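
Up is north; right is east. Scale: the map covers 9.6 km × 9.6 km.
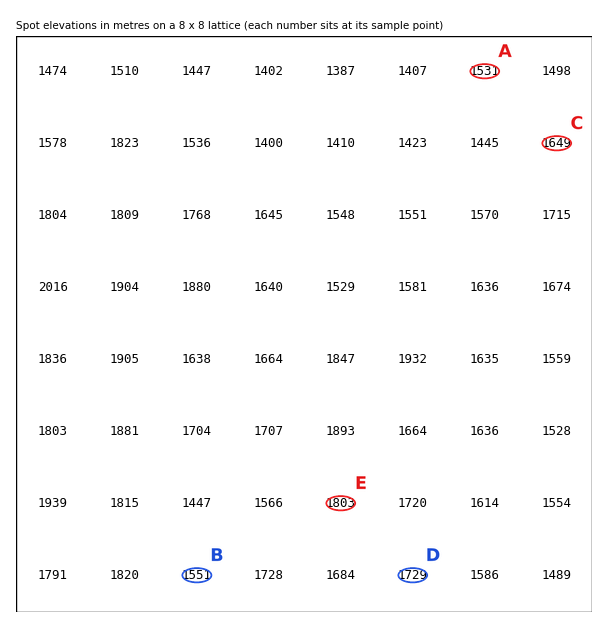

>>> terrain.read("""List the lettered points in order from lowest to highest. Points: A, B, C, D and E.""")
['A', 'B', 'C', 'D', 'E']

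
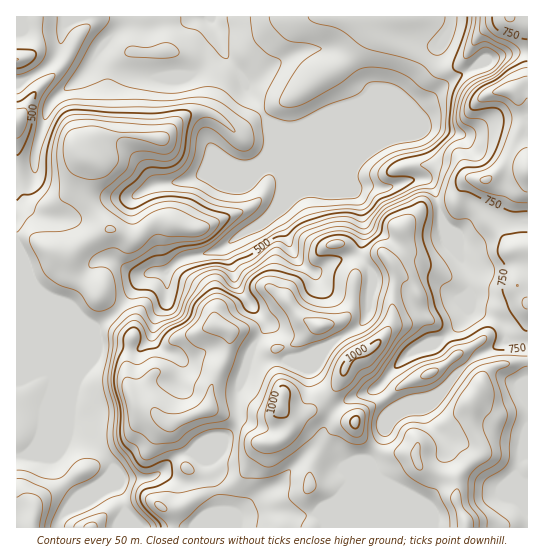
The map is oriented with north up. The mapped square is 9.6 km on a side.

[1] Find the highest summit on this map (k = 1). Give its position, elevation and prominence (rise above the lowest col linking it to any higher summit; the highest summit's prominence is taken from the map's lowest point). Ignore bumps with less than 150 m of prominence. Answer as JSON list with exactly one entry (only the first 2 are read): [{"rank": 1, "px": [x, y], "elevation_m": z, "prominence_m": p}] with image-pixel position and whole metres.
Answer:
[{"rank": 1, "px": [279, 406], "elevation_m": 1030, "prominence_m": 770}]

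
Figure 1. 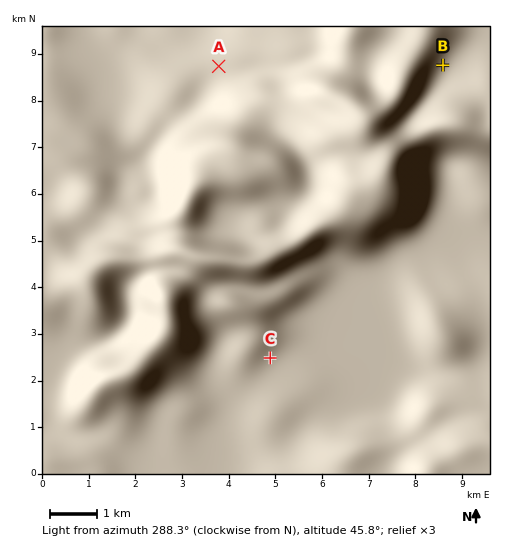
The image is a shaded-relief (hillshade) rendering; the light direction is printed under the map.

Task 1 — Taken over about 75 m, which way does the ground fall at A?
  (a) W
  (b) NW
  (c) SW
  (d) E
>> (a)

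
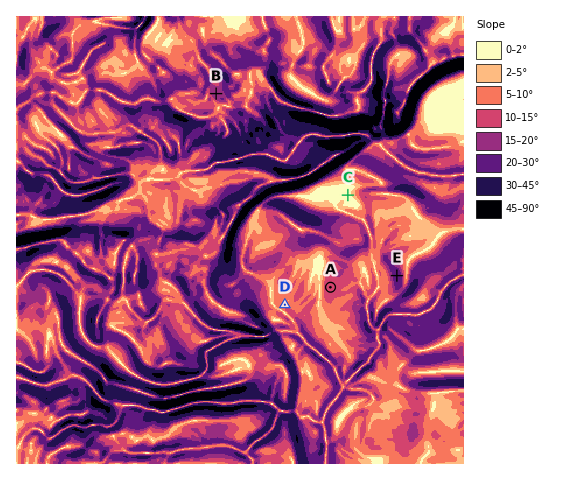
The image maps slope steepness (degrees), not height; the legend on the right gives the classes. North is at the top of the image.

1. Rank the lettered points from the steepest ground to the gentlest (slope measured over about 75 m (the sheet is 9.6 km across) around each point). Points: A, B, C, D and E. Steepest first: E B A D C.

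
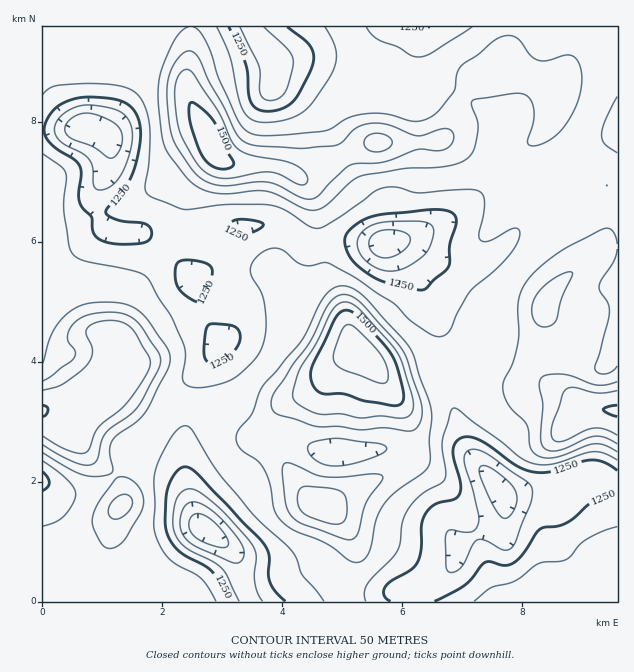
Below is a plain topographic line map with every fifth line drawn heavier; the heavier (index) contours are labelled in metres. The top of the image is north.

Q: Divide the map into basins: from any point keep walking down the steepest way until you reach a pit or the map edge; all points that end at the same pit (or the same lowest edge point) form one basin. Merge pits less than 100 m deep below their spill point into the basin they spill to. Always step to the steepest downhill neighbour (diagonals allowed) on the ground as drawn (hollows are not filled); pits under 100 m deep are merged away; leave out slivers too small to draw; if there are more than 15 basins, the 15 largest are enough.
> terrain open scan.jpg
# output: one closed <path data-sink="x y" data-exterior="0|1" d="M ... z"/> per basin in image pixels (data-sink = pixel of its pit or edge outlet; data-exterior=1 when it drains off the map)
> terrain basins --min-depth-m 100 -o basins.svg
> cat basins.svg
<path data-sink="205 529" data-exterior="0" d="M362 352l-6 0-9 4-10 8-23 25-33 17-17 21-10 9-7-2-12-8-21-19-6-3-15-3-26 0-24-11-11-9-2-14-6-11-22 19-14 19-24 10-21 6-1 191 305 1 1-19 8-28-2-11-6-15-8-10-14-12 27-17 51-23 10-10 2-7-5-24-7-17-29-45z"/><path data-sink="86 127" data-exterior="0" d="M155 36l-21 0-13 5-20 0-15-5-1 4-12 6-31 5 0 358 4 1 18-6 24-10 14-19 22-19 6 11 2 14 11 9 24 11 26 0 15 3 6 3 21 19 12 8 7 2 10-9 17-21 33-17 23-25 10-8 15-5-12-17-10-33-16-31 0-14-6-27-2-21-6-18-12-14-17-9-39-1-19-5-9-8-7-23-15-24-6-21 2-22-4-9-9-10z"/><path data-sink="385 243" data-exterior="0" d="M547 126l-11 12-19 10-30 0-32-10-13 0-24 5-47 0-71 35 10 12 5 12 9 54 0 14 16 31 10 33 6 11 12 10 8 11 12 2 36-14 24-1 13 3 21 14 30 13 20 3 9-2 20 6-18-14-5-10 0-21 5-17 0-21 12-19 17-16 21-14 10-11 7-27 0-27-2-7-6-6-28-14-14-13-12-18z"/><path data-sink="502 495" data-exterior="0" d="M448 353l-24 1-36 14-10 1 30 49 8 32-2 7-10 10-51 23-27 17 14 12 8 10 6 15 2 11-10 37 2 9 218 1 22-28 8-16 11-7 11-2 0-138-34-3-18-14-12-6-13-4-9 2-20-3-30-13-21-14z"/><path data-sink="265 48" data-exterior="0" d="M509 26l-318 0-1 25-4 25 2 17 6 16 13 21 7 23 9 8 19 5 33 0 26 12 70-35 47 0 22-3 5-3 8-14 6-23 7-12 12-11 24-16 8-21z"/>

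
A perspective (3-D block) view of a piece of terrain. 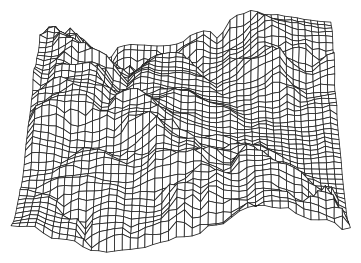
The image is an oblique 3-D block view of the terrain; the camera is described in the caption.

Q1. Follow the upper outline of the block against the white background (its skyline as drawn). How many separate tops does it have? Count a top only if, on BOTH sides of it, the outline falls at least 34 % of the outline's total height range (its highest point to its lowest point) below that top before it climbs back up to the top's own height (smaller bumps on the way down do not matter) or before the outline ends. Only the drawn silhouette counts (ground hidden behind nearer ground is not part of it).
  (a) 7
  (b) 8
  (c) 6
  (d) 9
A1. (a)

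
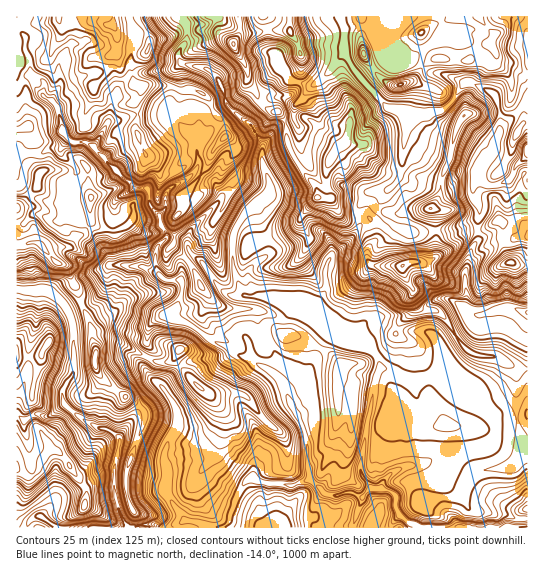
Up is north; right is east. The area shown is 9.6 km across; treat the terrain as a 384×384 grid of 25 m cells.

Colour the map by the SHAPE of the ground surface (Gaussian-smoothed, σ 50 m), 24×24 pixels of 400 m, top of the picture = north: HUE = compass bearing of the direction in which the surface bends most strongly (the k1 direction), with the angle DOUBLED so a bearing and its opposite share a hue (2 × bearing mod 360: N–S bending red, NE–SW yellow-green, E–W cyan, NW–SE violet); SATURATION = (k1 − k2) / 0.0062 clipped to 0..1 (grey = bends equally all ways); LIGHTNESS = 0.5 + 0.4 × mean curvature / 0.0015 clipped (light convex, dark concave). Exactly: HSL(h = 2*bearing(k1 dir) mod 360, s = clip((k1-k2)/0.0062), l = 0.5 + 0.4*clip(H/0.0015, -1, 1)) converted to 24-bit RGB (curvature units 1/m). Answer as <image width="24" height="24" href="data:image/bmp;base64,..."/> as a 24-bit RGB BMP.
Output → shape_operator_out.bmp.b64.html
<image width="24" height="24" href="data:image/bmp;base64,Qk32BgAAAAAAADYAAAAoAAAAGAAAABgAAAABABgAAAAAAMAGAAATCwAAEwsAAAAAAAAAAAAAYIhAZyAm8hEiet8cAFa+1v8+X+8PQCVfkHlUUZNVVmWAp6iSta+gWlR+hIOcQnyZv4KXLqVzgxcgn9A4fhsgi9U2SrkjSa4WuodUOF5YMEw28fTXFAYt5/nSPyo2jEqOpauYkZV/NGxsg7OnqFyF16XAbx0trocnHIM5aBBKosuakX6ThoKglJNxdVRShU9plKnQaUKeody+zNSaBgYt9/DUOkRnVGN4rZeVn4iES3decT8qv55PDVZKwMWCqtSgni+oO66jh59fhXd2dHd+qYiilIWrm4Cte12UvYW3i82ewmqnCRNF+OPTIC45YGqGkIh6o4yFmoV0PVBdtL16JSRorKGCyLyaJUmBmIebcYiPdX9vdH5vc3xrbHVrooyIX0yzuNvVp4KtVygeWRAh0OZqm2itJklVkGJjnJF4q7aXSzGS2fLpSiZyqnp+xsiWJTp9j4mGfYGLjIGUiJGaf4qSb3J+j5yDsaMlL4gfRRAmqFpZt3y5UdKS4NvtIg8xmIVlm8Kbgj6JqOa8TjE+fE96lmF6v76UKUd2o5yPe3qDeoh8hX94fnJ1eGt3m5xsqsiCmoRfJEVuwHiXmNzLt93TJQ4ZZTVk1O3gpa/GmLXQrXGdZEFtd4qGbKFnrK6MOEJ+nKGLf3F9iYp7fXd5enF1dmZqn595U6yi0r+hEh4z7PPLTpBaVCA2ezHRYtaVha1USmpIdVVJYjY2fmlkbHtsZ5eYr6XMgmC9fGtThIVycYV4dlpokGtVfq6iiqm6SV2v8d/aDREw6PHMjFmkPp3GPS2f3ejujY/TizFhfFNrhXSfnXaShZ+gWqqJcGJDajlHq4iIiK+nb1yFU8afi8PTuYq1cFZja0qy4uK2KBA/x96xp15za5NWGFAxWEImgycifIVcXGJWVoRbf7CTkmp0d2RsgXZrXndxoXVYilszK1Evo+iwVD5Nfn1kcY+GhYZUil0/biZGeNCApXq106TFVkaQLWxytIpqmNjTRkW+uGC5ellcdm1lgVRunHFfTkUzYSoy6e67Ea9aLBcLnlAwRlchcFYiXmMsOisadd1RRo1tTlqGv4+ejy+YWw9x3/PYjB49SUGAjFVegmdIVYhIOnaXxV2zxZHRaqGsz+6ZzW7wXsDogybA2m25WcaNWUeMxezn8pzwLtNVHycMOzoUVxGkZNyeexETweaqayucQ5KdpIHN6tDFDx0kWnGruOroscTh5drx9tXwgD2RDzg8q6Ph2dTwiYjMm8m+wHnIxDWKspnaa8GpA9HW3IsTWD2lpdJ+LlOIkHOkazth0+aXOhBAGXQpvdB/V3ZCPUAllI44yXCUJDeLfqlPaXpBVqZOdkREcWRVuqhwVV6X7unbEwAz99TZE19E6sKxFTs1VF51ZGC46oyZok6OnObVVKSSnVyZp06m1M6OeNiRHzpsvNeonYGyv2ORXZVmVlVz09OpMdPg9f8sdQBkEtid5cPYIqOLsWBcK1lMGyQs03pf2vHgcE6bQmRASm5jW6CQza2Av8FqKyBOb7tumYVbWH+TzJvBUGCbqNCXTAo07kJtW+WjGaeM3aMrtUdkfcN3JxlTWDlVp+i3y3hZqEdDS45lQINzX2+UtXOY1MhnISZBxqNdNMRvZYpXb51IOnjJuRwxohWKhcWVtcTPZGmhW0aYz2x+7erSCgopst6sTJCyxJ+XtHympMTPT32US1hxSVJf9OPXL0RNSVyBh70gia2xkrp5NAUZKNxiSa7GttWnZ1d6d1tmYGd7staPfq7QNAAxee5uRitgZZuB08Wcb8e0gl6bR1FxXWOL8tbNcXJEHkBD54u7h6NsqUm0RHels4RsPXaMwst0P05NgGdtemFgXeZgLgUYoeLLjuzELne3bXut59fDXnKnTR4qZ15ERmApNctp6NrxVCejdcRhrrhaVhxKZY+b1tKxPUtex8CVl5zReo7P2e/xNAZK8N3bhdOwxE2uG3orPmhgzd+rKQsd2Krwl7zhv9bgIqKXeEYdMhYXztGWeEWDibiBVF6KqJdjs4p8m6MzX5okIDQTLx4OJA8bwu6cSGGCRxw/3OOiLWFbgSgsUNlXPG81pG4/lTI3rzd1dZe/qdPLZZStVVyJtnyCPW9glY9WwrKNPkyD8tzZHTpju3DDioHF4/XWIhEWI0FG3fXWYVB8LTFj6dSde3V+jGBiWZpkhWqLkWiFwMeLQDxdYlt7oGN5jHisbHOftc2jRnSacrNIfzCISECaRrJX3r59WEC6vuvHS4ZngFt/UUh6pqJpen5/Y6Olr2uPh3KLbptxt713X0qD"/>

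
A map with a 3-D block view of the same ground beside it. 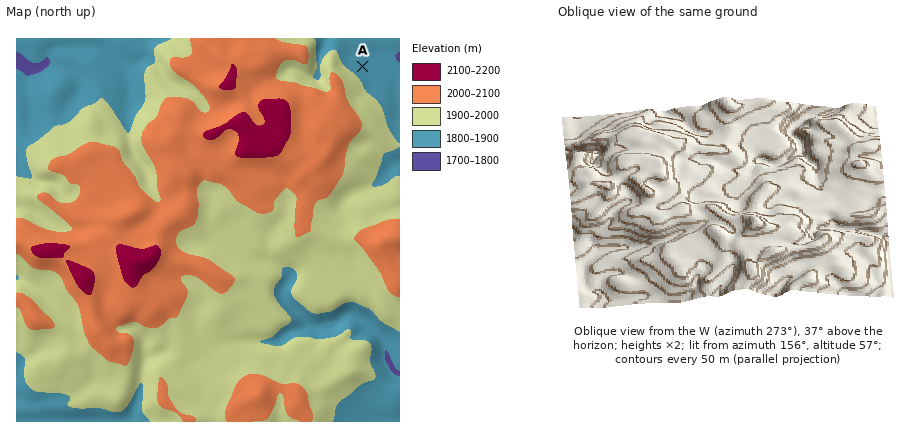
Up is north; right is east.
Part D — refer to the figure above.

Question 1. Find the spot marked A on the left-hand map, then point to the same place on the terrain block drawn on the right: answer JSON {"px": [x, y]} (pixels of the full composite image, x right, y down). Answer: {"px": [587, 133]}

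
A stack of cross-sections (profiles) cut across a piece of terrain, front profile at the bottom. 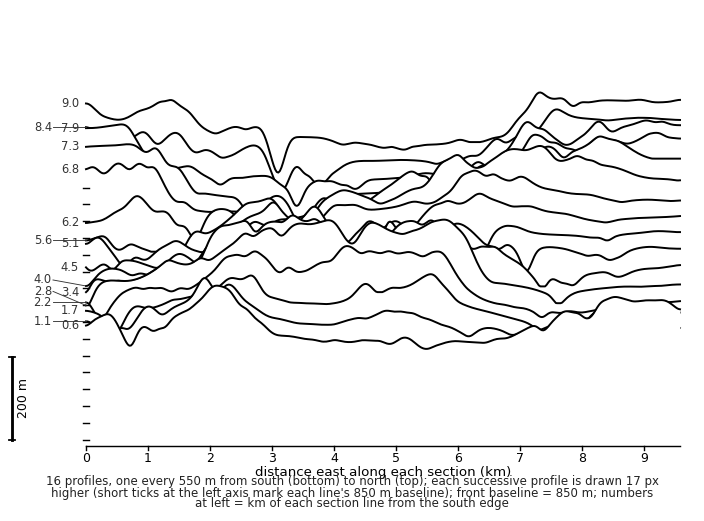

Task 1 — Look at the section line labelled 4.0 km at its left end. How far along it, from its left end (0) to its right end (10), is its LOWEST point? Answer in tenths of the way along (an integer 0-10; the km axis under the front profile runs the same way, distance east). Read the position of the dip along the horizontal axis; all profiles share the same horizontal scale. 0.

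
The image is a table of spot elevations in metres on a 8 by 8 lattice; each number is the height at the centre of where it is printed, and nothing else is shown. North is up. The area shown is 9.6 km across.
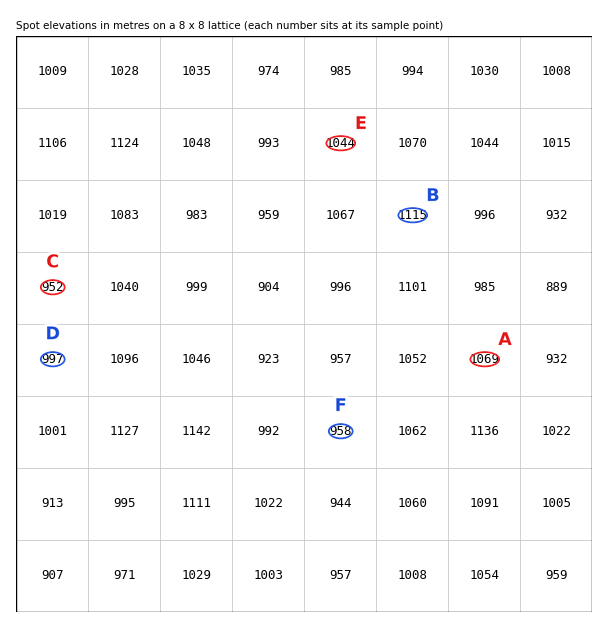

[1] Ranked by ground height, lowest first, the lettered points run C A B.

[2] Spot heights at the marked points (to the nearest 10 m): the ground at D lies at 1000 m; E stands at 1040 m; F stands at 960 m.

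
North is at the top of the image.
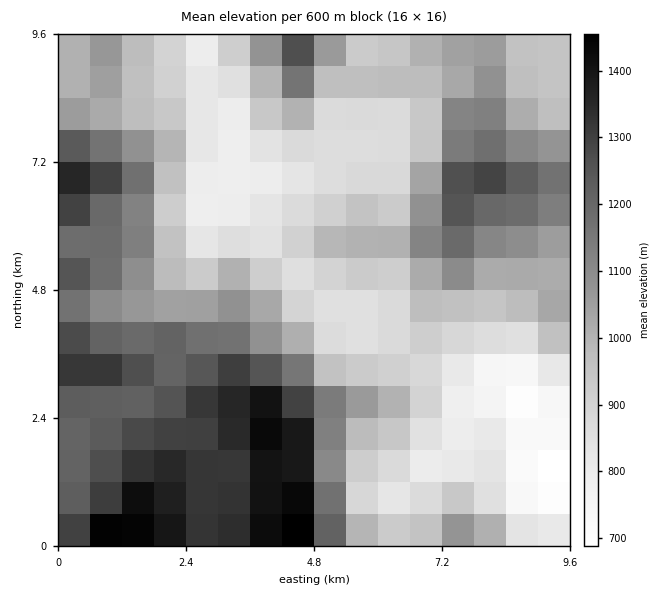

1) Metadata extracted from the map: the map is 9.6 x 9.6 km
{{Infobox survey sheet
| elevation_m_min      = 670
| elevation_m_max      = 1490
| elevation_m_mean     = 1040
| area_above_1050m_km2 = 39.3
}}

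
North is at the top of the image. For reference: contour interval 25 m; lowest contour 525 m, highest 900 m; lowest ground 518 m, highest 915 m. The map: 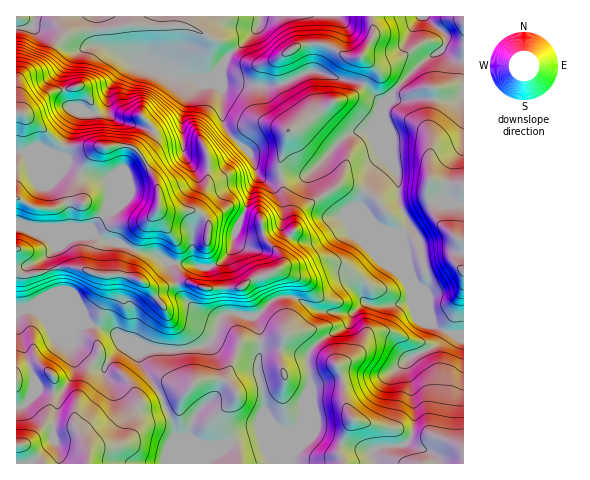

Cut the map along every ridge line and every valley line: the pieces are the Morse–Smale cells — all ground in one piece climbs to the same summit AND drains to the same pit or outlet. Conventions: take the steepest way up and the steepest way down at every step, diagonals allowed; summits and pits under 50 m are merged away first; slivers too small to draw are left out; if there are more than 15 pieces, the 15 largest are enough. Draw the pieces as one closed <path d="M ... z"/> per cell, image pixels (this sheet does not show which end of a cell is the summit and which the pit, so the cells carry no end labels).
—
<path d="M260 16l-244 1 0 210 9 0 23 9 48-1 14 7 7 0 22 10 14 2 16 9 13 34 22 19 14 3 7-5 9-2 21 7 6 20-3 31 5 21 1 20 12 15-45 16-8 8-10 6-6 5 1 3 82 0 1-3 1-8 17-39 0-23 2-8-3-28 4-8-13-14-14 1-3-6-22-20-8-14-8-8 8-8 15-3 15-10-1-15 14-20-9-27-6-29 0-12 8-31 16-7 28-22 22-7 8-8 0-3-6-3-17-2-24-8-8 1-17 9-16 5-51-2-2-15 3-7 6-9 28-25z"/><path d="M31 309l-15 4 1 151 190 0 6-8 10-6 8-8 45-16-12-15-1-20-5-21 3-31-2-12-6-10-19-5-9 2-4 2-4 16-9 12-23 6-28 0-18-5-49-21-19 1z"/><path d="M364 85l-10 10-22 7-28 22-16 7-8 31 0 12 6 29 9 27-14 20 1 15-15 10-15 3-8 8 8 8 8 14 22 20 3 6 14-1 14 14 14-11 17-8 6-6 2-8 12-11 8 2 19 0 21-4-2-14-6-14 0-27-2-10 0-4 7-7 0-3-9-19-2-28-10-22 0-24-3-10 0-14 2-4-5 1z"/><path d="M446 331l-12 14-23-5-22-9-14 1-9 7-7 12-8 8-11 6-4 0-23-18-5 8 3 28-2 8 0 23-17 39-2 10 173 1 1-129-11-1z"/><path d="M25 227l-9 1 1 84 14-3 40 16 19-1 49 21 18 5 35-2 14-3 7-6 7-20-5 0-11-3-22-19-13-34-4-3-48-18-11-1-10-6-48 1z"/><path d="M444 51l-13 5-10 7-25 25-11 17 0 14 3 10 0 24 10 22 2 28 9 19 0 3-7 7 2 28 28 65 12 6 10-16 10-30 0-43-9-4-17-16-10-26 2-16 34 5 0-123-11-3z"/><path d="M371 16l-109 0-4 12-28 25-6 9-3 7 2 14 51 3 16-5 17-9 8-1 48 14 7-16-2-5-7-8 12-18z"/><path d="M425 16l-53 1 1 21-12 18 7 8 2 5-6 15 18 18 8-4 6-10 25-25 23-16 2-6-1-7z"/><path d="M405 261l-1 12 6 14 1 15-20 3-19 0-8-2-12 11-2 8-6 6-17 8-13 12 22 17 4 0 11-6 8-8 7-12 9-7 14-1 22 9 19 5 7-1 7-12-12-7z"/><path d="M435 180l-5 0-2 5 0 11 4 15 6 11 8 8 13 10 4 1 1-55z"/><path d="M463 16l-37 1 20 19-1 9-4 5 19 12 4-1z"/><path d="M463 286l-9 29-10 14 9 5 11 0z"/>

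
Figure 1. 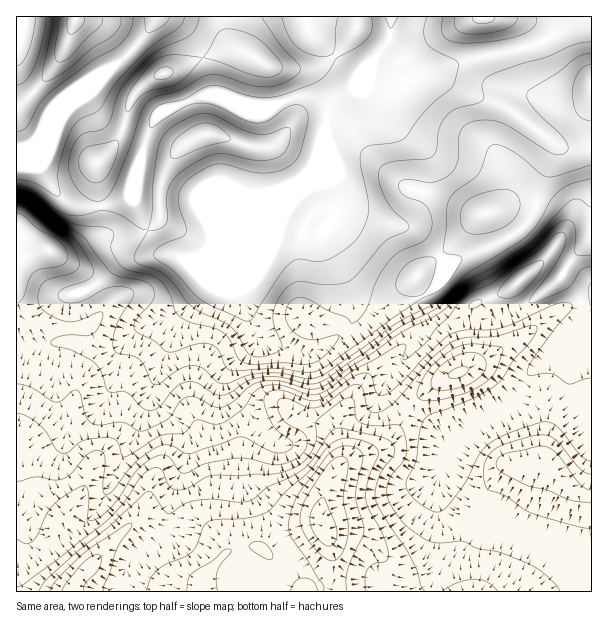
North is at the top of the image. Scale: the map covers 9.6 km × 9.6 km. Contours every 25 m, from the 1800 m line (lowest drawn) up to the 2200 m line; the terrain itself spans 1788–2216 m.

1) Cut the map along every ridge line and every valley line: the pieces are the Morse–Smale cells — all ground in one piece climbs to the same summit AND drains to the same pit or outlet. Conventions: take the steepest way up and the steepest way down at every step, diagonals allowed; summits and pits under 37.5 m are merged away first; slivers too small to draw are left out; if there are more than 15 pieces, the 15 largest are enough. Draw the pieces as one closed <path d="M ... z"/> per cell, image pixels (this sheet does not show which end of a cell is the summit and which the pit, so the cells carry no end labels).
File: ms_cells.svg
<path d="M591 16l-19 0-17 18-18 10-69 16-28 12-18 2-26 11-18 0-8-4 2-18 13-16 6-12-1-19-84 0 2 14 37 37 12 7 5-2-7 15-24 17-6 21 0 16-12 26-13 13-21 13-52 53-33 13-11 0-12-5-16 0-29 5-32 26 10 17 0 7-14 16-16 1-2 3 1 13-8 1-3 7-6 30 0 13 8 20 0 15-7 10-21 10-6 7-4 7 2 17 6 12-3 46 10 9 15 0 15-10 21-20 16-25 10-27 20-33 15-43 1 10 3 6 23 21 7 12 0 19-17 42-1 23 23-1 9 3 17 16 9 14 16-6 17 0 7 6 8 0 24-17 18-8 7-1-4-6 0-15 14-33 10-11 39-14 11-13 14-27-18-18-2-12 30-37-2-12-10-21-9-3 19-5 5-4-6-18 8-10 18-12 36-39 39-13 12 0 17 4 7 4 10 13 0 9-14 20 28 16 15 13z"/><path d="M410 409l-6 5-13 26-8 8-33 10-13 10-9 17-8 21 0 15 3 7-6 0-18 8-24 17-8 0-7-6-17 0-16 6-9-14-17-16-9-3-22 2-2 9-9 9-19 12-10 9-8 17-1 13 470 1 0-48-30-3-45-17-48 0-18-6-8-8-3-7 0-21 3-12 3-6 21-23-20 4-10-16z"/><path d="M215 96l-12 0-44 18-13 23-8 34-4 32 11 24 16 23 22 9 17-1 27-12 52-53 21-13 13-13 12-26 1-24 4-10 4-6-13-1-7-3-20 0-19 9-18 0z"/><path d="M579 314l-19 19-16 26-15 15-12 21-35 29-37 40-6 18 0 21 3 7 8 8 18 6 48 0 51 18 25 1 0-129-7 0-7-7-7-14-1-9 1-15 9-21z"/><path d="M66 342l-50 3 1 247 55 0 7-14 24-27 29-28 11-5 25 4 2-24 17-42 0-19-7-12-23-21-3-6-1-10-15 43-20 33-10 27-11 19-19 20-13 11-14 6-13-3-7-7 3-46-6-12-2-17 4-7 6-7 21-10 7-10 0-15-8-20 0-13 8-36z"/><path d="M305 16l-81 0-1 10 3 10 11 14-6-1-27 7-28 14-17 4-16 11-7 7-8 13-2 17-8 18-8 10-14 14 4 42 14-2 14-5 4-4 4-10 3-21 11-35 7-13 10-7 36-13 12 0 42 10 18 0 19-9 39 3 18-9 4-4 5-12-15-8-37-37z"/><path d="M528 204l-18 1-33 12-36 39-21 16-5 6 0 4 7 14 9-6 9 16 13 13 29 1 39-12 40-31 13 13 8 13-2 45-9 21 0 24 7 14 7 7 6 0 1-130-16-14-28-16 14-20 0-9-10-13-7-4z"/><path d="M222 16l-66 0-10 17-14 18-21 17-24 14-43 43-6 13-5 6-9 4-8 1 0 7 23 10 15 23 11 11 15 6 19 0-3-42 14-14 8-10 8-18 2-17 8-13 23-18 17-4 42-18 20-2-8-6-4-8z"/><path d="M561 277l-40 31-39 12-29-1-13-13-9-16-9 6 12 25 17 20 7 15 4 15-19 8-17 12-17 17 22 16 15 21 19-5 33-31 15-11 16-24 15-15 16-26 22-21-2-13z"/><path d="M18 157l-2 1 0 150 2 4 11 8 16 5 26 3 1-32 20-8 2-4-13-14-26-16 10 0 9-2 26-19 0-26-20-1-15-6-11-11-15-23z"/><path d="M570 16l-178 0-1 19-6 12-13 16-2 18 8 4 18 0 26-11 18-2 28-12 65-14 22-12 15-14z"/><path d="M155 16l-78 0-17 43-24 31-20 18 0 39 8 1 9-4 5-6 6-13 43-43 20-10 19-16 20-23 10-15z"/><path d="M135 186l-7 13-26 6-2 2 2 21-6 8-22 16-9 2-10 0 26 16 14 14 31-25 42-5-8-5-16-25-10-21z"/><path d="M422 296l-25 9 9 3 10 21 2 12-30 37 2 12 18 19 24-23 11-7 19-8-4-15-7-15-17-20z"/><path d="M75 16l-59 1 1 91 19-18 24-31 10-23z"/>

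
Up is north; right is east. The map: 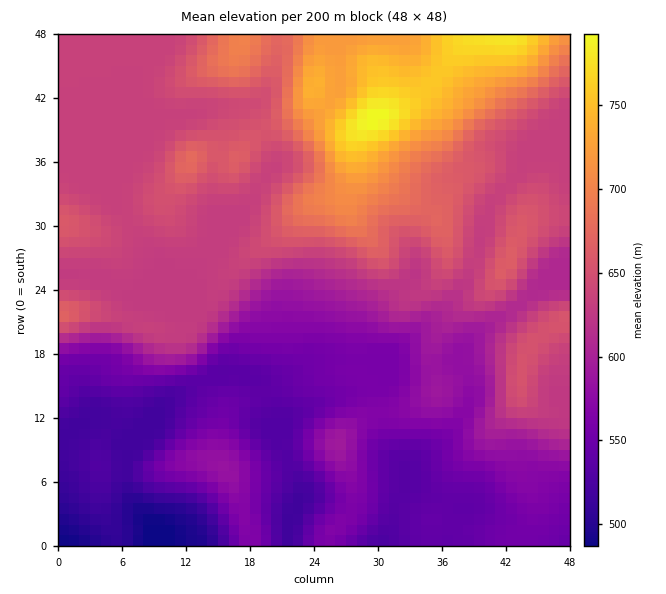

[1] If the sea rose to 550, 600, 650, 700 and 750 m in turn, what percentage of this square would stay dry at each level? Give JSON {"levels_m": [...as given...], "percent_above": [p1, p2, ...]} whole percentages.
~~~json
{"levels_m": [550, 600, 650, 700, 750], "percent_above": [81, 59, 26, 11, 4]}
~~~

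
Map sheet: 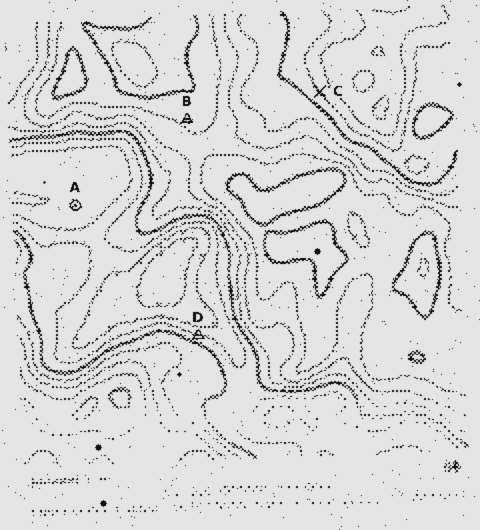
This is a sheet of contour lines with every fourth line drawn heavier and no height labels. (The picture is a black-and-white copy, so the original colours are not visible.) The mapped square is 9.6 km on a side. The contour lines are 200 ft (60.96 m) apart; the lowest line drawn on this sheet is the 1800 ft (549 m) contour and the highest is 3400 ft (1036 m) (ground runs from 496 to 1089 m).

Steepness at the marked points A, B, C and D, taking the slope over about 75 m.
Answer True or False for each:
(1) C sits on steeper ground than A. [True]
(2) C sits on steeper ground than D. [False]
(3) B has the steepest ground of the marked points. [False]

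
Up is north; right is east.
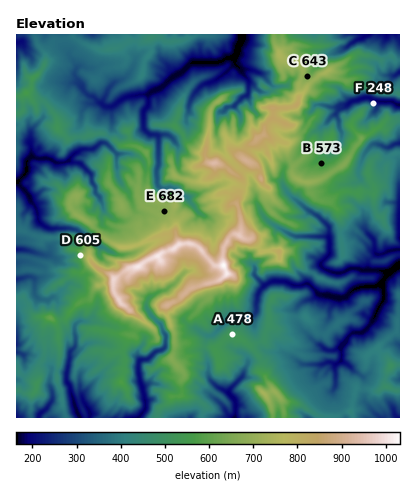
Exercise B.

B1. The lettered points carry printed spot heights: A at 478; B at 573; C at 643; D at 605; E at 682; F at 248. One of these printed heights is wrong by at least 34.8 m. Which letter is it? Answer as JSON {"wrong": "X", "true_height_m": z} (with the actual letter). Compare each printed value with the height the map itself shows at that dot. {"wrong": "A", "true_height_m": 521}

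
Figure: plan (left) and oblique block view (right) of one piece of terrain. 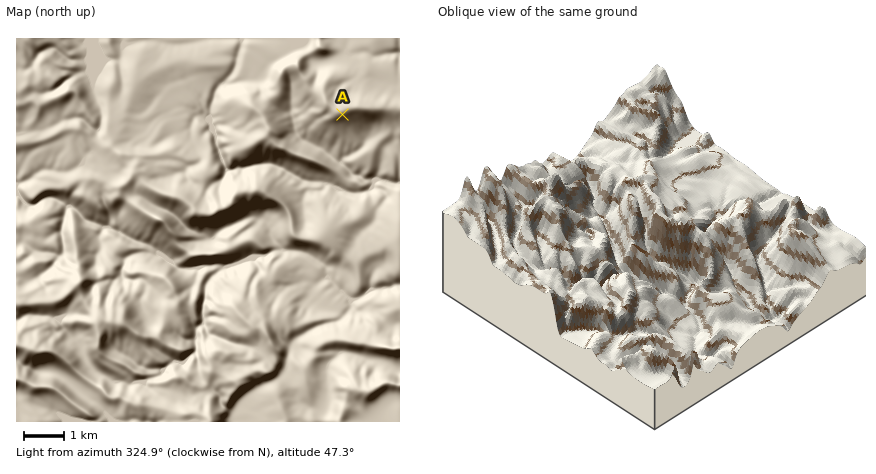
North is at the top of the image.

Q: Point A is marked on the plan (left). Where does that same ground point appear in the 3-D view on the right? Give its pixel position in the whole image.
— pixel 795 236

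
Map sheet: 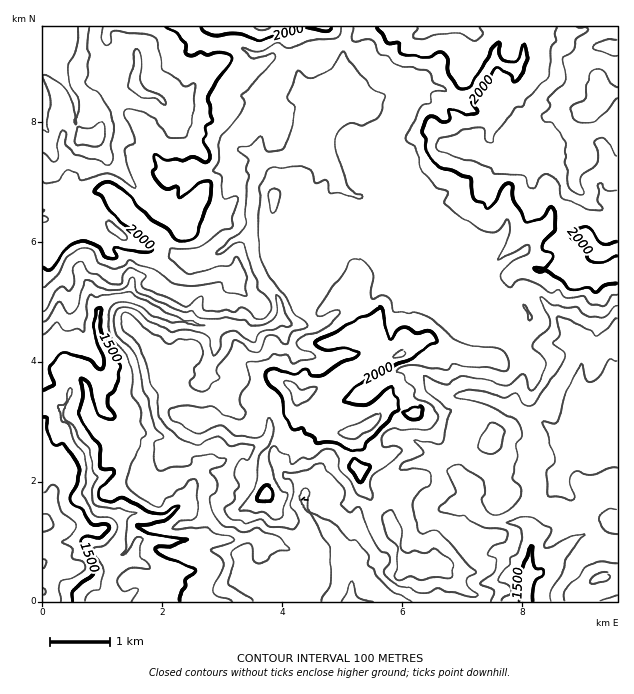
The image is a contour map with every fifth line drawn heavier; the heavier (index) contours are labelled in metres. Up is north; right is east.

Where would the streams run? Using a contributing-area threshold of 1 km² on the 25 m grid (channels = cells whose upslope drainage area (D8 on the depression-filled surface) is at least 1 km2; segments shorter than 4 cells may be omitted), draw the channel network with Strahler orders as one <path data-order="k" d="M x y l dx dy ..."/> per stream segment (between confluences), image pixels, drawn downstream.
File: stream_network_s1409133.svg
<path data-order="2" d="M526 582l0 19"/><path data-order="3" d="M112 574l-3 3 0 6 4 9 2 9"/><path data-order="1" d="M544 568l-6 6-6 0-6 8"/><path data-order="1" d="M260 541l-4-4-8 0-1 1-5 0-1 2-23 0-1 1-8 0-1-1-24 0-2 1-24 0-1-1-15 0-6 6 0 4-3 5-2 6-4 1-3 3-6 3-6 6"/><path data-order="3" d="M122 522l0 10-6 12-7 8 0 12 3 3 0 7"/><path data-order="1" d="M455 504l3 0 6-3 5 0 3 3"/><path data-order="2" d="M472 504l3 3 1 4 8 8 6 3 33 0 1 1 3 0 6 6 0 11-1 1 0 5-2 1 0 15-1 2 0 12-3 3 0 3"/><path data-order="1" d="M308 495l0 15 32 31 10 21 0 5 2 1 0 33"/><path data-order="1" d="M461 484l8 8 0 7 3 3 0 2"/><path data-order="1" d="M560 475l6-12 0-3 3-4 0-6 2-2 0-3"/><path data-order="1" d="M221 462l-13 0-3 1-6 6-2 6-6 11-1 7-3 3-3 8-3 3-8 3-6 6-3 1-10 0-2 2-4 0-2-2-3 0-3-3-7-1-2 1-4 0-3 3-2 0 0 5"/><path data-order="2" d="M571 445l6-7 0-6-2-2 0-13 2-2 0-3 1-3 8-7 6 0 1-2"/><path data-order="1" d="M113 417l-6-3-6-6 0-5-1-1 0-14-3-3-5-9"/><path data-order="2" d="M593 400l9 0 2 2 13 0 0-2"/><path data-order="1" d="M376 388l12-12 6-3 3 0 4-3 12 0 9 5 17 16 9 5 28 0 2 1 6 0 4 3 8 2 7 4 11 0 6 6 9 5 7 1 6 5 2 0 21 21 6 1"/><path data-order="3" d="M92 376l-7-7-6-3-6 0-8 4 0 6 5 8 0 6-2 1 0 9-6 6 0 8 2 1 0 3 7 8 3 6 0 4 2 3 10 11 2 3 0 4 1 2 0 13 2 2 0 30 9 9 12 0 10 9"/><path data-order="1" d="M205 376l0-3 4-7 0-3 5-6 0-3 1-2 0-22-3-3"/><path data-order="1" d="M296 352l-12-12 0-19-7 1-5 5-3 0"/><path data-order="1" d="M571 331l10 17 0 22-1 2 0 6-2 1 0 11 3 6 5 4 7 0"/><path data-order="3" d="M212 327l-15-2-3-3-9 0-1-1-6 0-2-2-7-1-11-6-3 0-4-5-3 0-5-4-3-2-4 0-5-3-16 0-2 2-3 0-9 7-3 6 0 11-1 1 1 3 0 6 2 2 0 3 10 21 0 18-3 3 0 1-6 0-3-3-6-3"/><path data-order="3" d="M269 327l-3 0-1 1-3 0-6 3-11 0-7-6-26 2"/><path data-order="1" d="M437 294l-4-5-3 0-12-12 0-1-5-6 0-9 5-5 1 0-1-3 0-9-2-1 0-6"/><path data-order="1" d="M479 253l-6 2-1 1-14 0-12-6-7 0-11-10 0-2-10-10 0-2-3-3"/><path data-order="1" d="M605 253l9-4 3 0"/><path data-order="1" d="M524 252l-19 10-29 30-4 0-2-1-3 0-6-3-19-20-2-4-24-27"/><path data-order="3" d="M253 243l0 9 1 1 2 12 9 18 1 0 0 2 12 12 2 3 0 4 1 2 0 7-3 6-6 6-3 2"/><path data-order="1" d="M293 238l0-7 2-2 0-3 3-6 0-4 1-2 2-9 3-3 6-12 7-9 0-3 2-1 0-12-6-6-2-5"/><path data-order="2" d="M416 237l0-3-1-2 0-9"/><path data-order="2" d="M415 223l-2-1 0-6-1-2 0-3-3-6 0-4-2-2 0-3-3-6-12-13 0-2-7-7-9-5-6 0-3 6 0 14-2 1 0 3-4 9-6 0-6-3-11-10-3-8-10-10-3 0-11-11"/><path data-order="1" d="M127 207l4 6 0 1 15 15 5 2 10 9 2 0 15 15 3 0 6 3 18 0 4-3 3 0 9-5 9-7 11-6 7 0 5 6"/><path data-order="1" d="M608 199l9 3 0 14"/><path data-order="1" d="M70 184l-2 5-7 4-8 0-1 2-9 1"/><path data-order="3" d="M256 174l0 7-2 2 0 13-1 2 0 31-2 2 2 12"/><path data-order="3" d="M283 160l-12 0-3 3-2 0-10 11"/><path data-order="1" d="M155 154l5 6 0 2 12 12 12 0 9-6 4 0 6 4 12-1 6-3 6-6 2-5 6-6 13 0 2 2 6 0 1 1 0 8-1 1 0 11"/><path data-order="2" d="M311 154l-3-3-7 0-6 6-3 0-5 3-4 0"/><path data-order="1" d="M490 138l0-6 10-15 6-12 0-5 2-1 1-8 6-12 0-6-7-6"/><path data-order="3" d="M317 112l-1 6-5 5 0 3-3 3-1 9-18 18-2 0-4 4"/><path data-order="1" d="M293 96l6-5 6 0"/><path data-order="2" d="M337 93l-2 0 0 1-18 18"/><path data-order="2" d="M305 91l0 2 5 4 1 5 6 6 0 4"/><path data-order="1" d="M337 87l0 6"/><path data-order="2" d="M508 67l-2 0-6-6-3-1-4 1-3 3-5 11-7 9-2 4-16 12-5-1-10-9-3-2-8 0-1-1-3 0-6-5-12 0-2 2-4 0-8 6-6 3-3 0-12 6-4 4-9 5-5 0-13-15-9 0"/><path data-order="1" d="M523 60l-3 6-3 1-9 0"/><path data-order="1" d="M106 40l0-7 1-2 0-3 3 0 2-1 73 0 3 1 12 12 6 3 3 0 2 2 4 0 2-2 18 0 6 3 7 8 3 1 11-1 12-6 4 0 15 15 0 1 3 3 5 18 4 6"/>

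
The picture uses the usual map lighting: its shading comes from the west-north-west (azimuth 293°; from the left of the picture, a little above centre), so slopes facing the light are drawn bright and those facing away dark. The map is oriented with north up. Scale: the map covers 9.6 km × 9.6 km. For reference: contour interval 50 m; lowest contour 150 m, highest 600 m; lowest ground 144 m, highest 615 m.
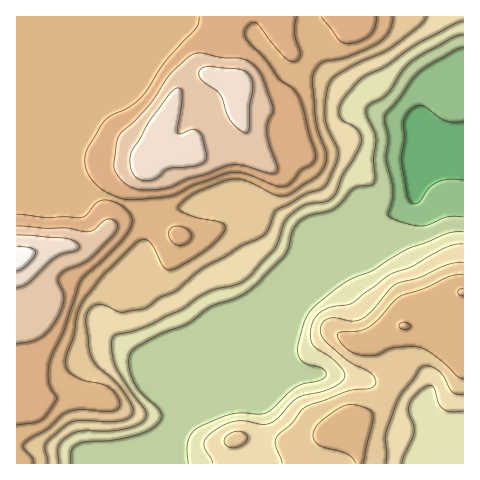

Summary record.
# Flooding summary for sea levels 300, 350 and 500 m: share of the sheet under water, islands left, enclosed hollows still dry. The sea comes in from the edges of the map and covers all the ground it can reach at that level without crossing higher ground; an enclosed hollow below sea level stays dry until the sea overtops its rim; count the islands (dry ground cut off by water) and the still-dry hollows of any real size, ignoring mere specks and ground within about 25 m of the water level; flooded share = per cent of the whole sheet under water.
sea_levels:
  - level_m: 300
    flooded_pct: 32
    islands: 0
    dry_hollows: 0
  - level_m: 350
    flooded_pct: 43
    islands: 0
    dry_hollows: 0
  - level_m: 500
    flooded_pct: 89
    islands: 1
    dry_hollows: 0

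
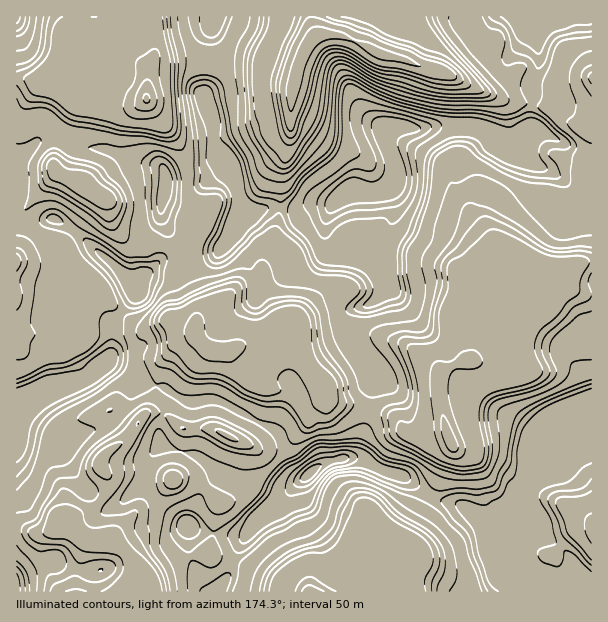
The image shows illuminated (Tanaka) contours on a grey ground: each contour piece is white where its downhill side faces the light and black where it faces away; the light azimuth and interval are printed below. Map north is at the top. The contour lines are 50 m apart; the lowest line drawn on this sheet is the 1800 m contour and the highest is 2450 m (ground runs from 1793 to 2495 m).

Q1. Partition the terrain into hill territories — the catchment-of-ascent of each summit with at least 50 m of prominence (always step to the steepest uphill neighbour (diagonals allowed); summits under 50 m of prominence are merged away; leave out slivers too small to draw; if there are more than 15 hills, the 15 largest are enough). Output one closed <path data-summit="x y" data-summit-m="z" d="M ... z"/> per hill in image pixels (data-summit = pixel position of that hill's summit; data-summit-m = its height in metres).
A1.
<path data-summit="348 192" data-summit-m="2495" d="M408 16l-96 1 4 18-8 7-7 15-9 32-2 48-10 40-2 44-4 15 0 15-12 18 2 15-12-1-12 3-22 20-15 8-5 6-4 9 10 15 9 6 18 0 6-2 9 4 7 7 1 12 6 12 30 13 16 16 9-6 9-8 0-4 6 6 8 3 22 3 27 8 9 4 7 13 5 3 23 2 15-4-7-33 1-24 7-7 9-4 14-3 15 0 10-5 5-5-1-16 5-9 0-8-8-16 20-12 7-9 11-9 6 0-8 6 0 7 8 14 26 30 5 10 7 7 14 4 0-222-14-2-15-17-6-3-21 0-32-6-27-10-27-16-24-6-22-8 8-30z"/><path data-summit="309 474" data-summit-m="2485" d="M195 330l-6 8-13 6-12 15-4 9-6 34-8 11 16 1 22 15-2 17-8 33 15 1 11 4 20 20-4 8-2 19-6 21 8 6 23 6 66 28 7 0 6-11 9-10 27-13 20-20 12 6 12 13 3 5-1-14 30-56 9-12 6-18 7-13-4-15-35 2-8-3-7-13-11-6-27-8-22-3-8-3-6-6 0 4-18 14-16-16-29-12-5-9-3-16-7-7-9-4-6 2-18 0-9-6z"/><path data-summit="555 447" data-summit-m="2340" d="M537 272l-13 8-8 10-20 12 8 16 0 8-5 9 1 16-5 5-10 5-15 0-14 3-9 4-8 10 1 30 12 41-7 13-6 18-9 12-30 56 0 9 3 6-1 13 6 16 184-1 0-240-14-5-7-7-5-10-26-30-8-14 0-7z"/><path data-summit="234 230" data-summit-m="2332" d="M194 58l-41 3-3 4-2 6-2 28 28 36 10 20 4 40 16 20-14 25-6 21 6 21 9 18-1 19 42-33 22-4 0-13 12-18 0-15 6-26 0-33 10-40 0-32 5-28-35-13-59-3z"/><path data-summit="17 404" data-summit-m="2338" d="M95 292l-18 2-15 16-11 0-16-9-19-2 1 231 24 4 13-5 10-8 0-27-3-11-9-16 0-20 4-13 13-12 42-12 7-11 2-7 21-31 15 0 8-3 13-15 9-3 8-10 0-2-9-2-12-6-8 0-16 6-9 0-18-12-17-16z"/><path data-summit="137 287" data-summit-m="2332" d="M57 172l-33 40-8 4 0 81 2 3 21 2 12 8 11 0 15-16 18-2 10 6 17 16 18 12 9 0 16-6 8 0 12 6 9 2 5-16 0-12-13-31 0-15-4-4-14-4-42-8-12-13-5-10-1-15-4-4-18-12z"/><path data-summit="522 17" data-summit-m="2332" d="M591 16l-181 0 2 14-9 29 14 7 33 8 27 16 27 10 32 6 21 0 6 3 15 17 13 1z"/><path data-summit="165 191" data-summit-m="2324" d="M147 100l-26 16-6 13-5 23-7 13-15 15-2 5 22 15 2 19 12 16 9 5 37 6 17 7 19-38-16-20-4-40-10-20z"/><path data-summit="216 20" data-summit-m="2293" d="M311 16l-158 0-1 44 18 1 10-3 14 0 7 3 59 3 34 12 14-34 8-7z"/><path data-summit="188 522" data-summit-m="2294" d="M189 480l-15 0-4 2-12 12-12 8-28 28-9 12 13 6 10 10 14 20 31-18 29-7 4-4 4-18 0-13 6-14-13-14z"/><path data-summit="218 591" data-summit-m="2291" d="M207 552l-30 8-27 16-4 3 5 12 153 0-31-11-34-16-23-6z"/><path data-summit="17 17" data-summit-m="2315" d="M75 16l-59 1 1 61 13 2 17 0 18-2 2-3 12-25 0-3-5-5z"/><path data-summit="17 587" data-summit-m="2318" d="M50 530l-9 4-14-4-11 1 1 61 43-1-17-33 0-18z"/>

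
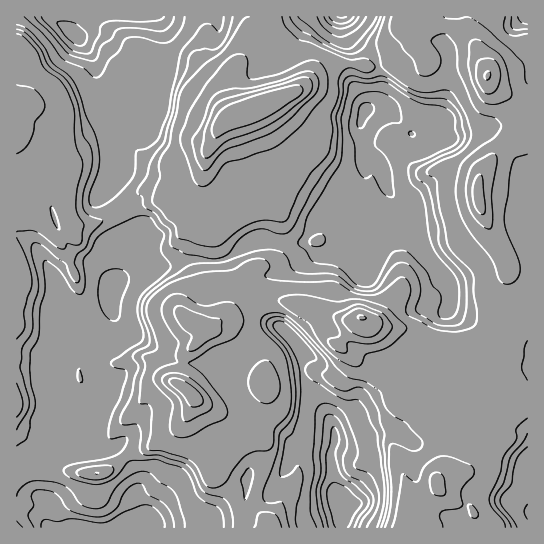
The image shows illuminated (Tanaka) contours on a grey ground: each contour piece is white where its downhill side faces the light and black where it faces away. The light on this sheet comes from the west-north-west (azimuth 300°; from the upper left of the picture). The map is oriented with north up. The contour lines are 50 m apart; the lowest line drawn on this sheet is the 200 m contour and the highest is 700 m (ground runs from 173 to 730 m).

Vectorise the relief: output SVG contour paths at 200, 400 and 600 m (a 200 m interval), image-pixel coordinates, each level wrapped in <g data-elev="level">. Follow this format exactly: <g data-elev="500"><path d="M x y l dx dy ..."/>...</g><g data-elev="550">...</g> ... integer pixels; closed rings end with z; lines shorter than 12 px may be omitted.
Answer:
<g data-elev="200"><path d="M335 527l-6-21-2-12 2-7 5-5 13 6 15 14-1 4-6 8-7 13"/><path d="M77 45l-12-10-8-10 0-3 8-1 9 2 11 8 2 6-2 6-3 3z"/></g><g data-elev="400"><path d="M297 527l-1-10 1-12 6-24-1-10-4-5-6 7-6 3-5 1-2-4 6-32 8-8 5-18 3-21-1-21-3-12-5-11-19-23 1-4 4-2 6 1 8 7 23 26 1 4-7 4-4 6 1 4 3 5 33 21 5 1 11 0 8 10 5 12 6 12 7 52-1 20-6 21"/><path d="M517 527l-4-8-11-13-2-7 2-4 10-12 1-13 4-12 10-11"/><path d="M17 446l10-8 3-11 0-8 5-13 0-7-4-17-1-28 9-20 1-27 5-18-1-27 1-2 2 1 10 7 15 22 5 4 4 0 2-2 2-7-1-26 7-9 6-12 10-8 27-13 8-1 7 1 15 17-3 16 1 4 8 9 1 4-6 7-21 19-5 8-1 12 5 19-1 9-29 19-2 3 4 4 10 3 2 4-7 24-9 21-2 18 2 2 14-2 2 1 0 4-4 8-7 5-13 4-32 6-6 2-1 4 2 4 8 4 23 6 9-3 8-4 13-15 4-2 24-2 23 7 5 3 5 5 8 19 3 5 7 4 11 4 4 4 2 8 1 9"/><path d="M79 382l3 0 1-3-4-10-2 6z"/><path d="M441 318l-3-5 3-14-1-6-7-7-8-16-19-19-7 0-6 2-18 30-4 3-6 1-10-3-12-13-6-4-23-5-8-11-8-6 0-3 5-8 6-20 31-52 3-21-2-23 7-32 4-4 15 1 18-1 32 20 29 6 5 4 4 5 0 12 4 9-3 5-26 14-19 6-3 7 3 12 9 9 4 10 5 33 4 13 6 10 15 17 4 9 1 16-3 14-6 5z"/><path d="M312 246l6 1 5-3 2-5-1-4-6-1-7 4-2 4z"/><path d="M527 24l-6-2-3-5"/><path d="M224 17l-2 10-3 4-9-7-7 1-20 24-3 8-11 55-10 26-10 9-12 4-3 23-9 14-16 14-8 4-6 2-5-3-1-7 10-29 0-19-4-15-9-19-9-27-8-14-16-12-9-16-10-12-8-7-9-3"/><path d="M377 17l-6 9-10 13-8 8-6 2-8-2-13-6-28-24"/></g><g data-elev="600"><path d="M436 495l7 1 3-5-2-14-3-4-4-1-6 3-1 6 1 10z"/><path d="M184 421l5 0 20-10 3-4 0-6-9-12-14-12-11-4-11 1-4 3-1 5 18 17z"/><path d="M340 353l6 0 1-10 2-1 20 2 12-3 10-11 1-4-1-3-9-10-21-9-7 1-17 8-3 2 0 3 5 12 0 5-10 4-1 3 5 7z"/><path d="M191 351l6-2 23-15 2-13-3-2-10-2-27-11-4 0-4 4 1 5 7 12 9 8-4 14z"/><path d="M487 229l4-1 2-6-1-28 5-33-1-6-3-2-15 8-5 4-4 8-3 14 1 14 4 12 7 9z"/><path d="M203 170l3 0 3-1 10-14 7-5 43-16 18-13 29-28 3-10-3-8-5-3-6 0-29 10-25 6-20 1-10 3-6 3-5 7-8 22-10 15 4 19z"/><path d="M486 103l9 1 11-3 5-4 1-6-6-24-4-10-20-16-8-1-3 1-2 4 0 22 3 15 6 12 4 7z"/></g>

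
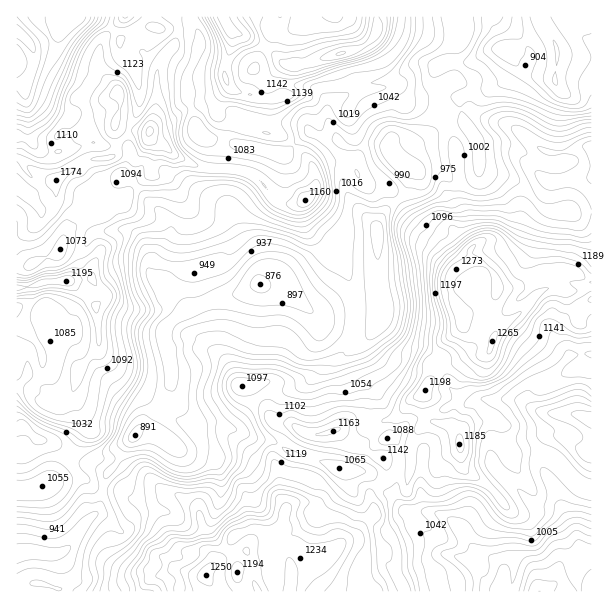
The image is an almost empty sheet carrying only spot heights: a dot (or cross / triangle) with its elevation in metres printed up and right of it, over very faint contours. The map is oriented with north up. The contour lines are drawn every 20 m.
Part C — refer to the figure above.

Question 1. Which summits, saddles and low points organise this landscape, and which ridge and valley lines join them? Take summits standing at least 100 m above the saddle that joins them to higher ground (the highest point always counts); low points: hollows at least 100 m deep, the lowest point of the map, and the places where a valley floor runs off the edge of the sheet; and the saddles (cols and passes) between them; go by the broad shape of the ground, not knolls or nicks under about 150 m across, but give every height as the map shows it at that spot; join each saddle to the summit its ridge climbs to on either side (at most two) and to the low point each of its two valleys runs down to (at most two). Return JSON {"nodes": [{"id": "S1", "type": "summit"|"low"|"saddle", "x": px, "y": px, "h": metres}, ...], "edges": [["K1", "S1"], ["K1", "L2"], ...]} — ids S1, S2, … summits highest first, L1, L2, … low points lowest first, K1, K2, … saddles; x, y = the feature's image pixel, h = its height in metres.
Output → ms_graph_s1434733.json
{"nodes": [
{"id": "S1", "type": "summit", "x": 456, "y": 270, "h": 1273},
{"id": "S2", "type": "summit", "x": 206, "y": 575, "h": 1250},
{"id": "S3", "type": "summit", "x": 227, "y": 27, "h": 1227},
{"id": "S4", "type": "summit", "x": 149, "y": 131, "h": 1226},
{"id": "L1", "type": "low", "x": 555, "y": 81, "h": 858},
{"id": "L2", "type": "low", "x": 539, "y": 591, "h": 860},
{"id": "L3", "type": "low", "x": 260, "y": 284, "h": 876},
{"id": "L4", "type": "low", "x": 17, "y": 32, "h": 902},
{"id": "K1", "type": "saddle", "x": 378, "y": 486, "h": 1111},
{"id": "K2", "type": "saddle", "x": 177, "y": 27, "h": 1106},
{"id": "K3", "type": "saddle", "x": 42, "y": 497, "h": 1047},
{"id": "K4", "type": "saddle", "x": 69, "y": 456, "h": 1006},
{"id": "K5", "type": "saddle", "x": 356, "y": 147, "h": 999},
{"id": "K6", "type": "saddle", "x": 449, "y": 125, "h": 991},
{"id": "K7", "type": "saddle", "x": 353, "y": 332, "h": 952}],
"edges": [["K1", "S1"], ["K1", "S2"], ["K1", "L2"], ["K2", "S4"], ["K2", "L1"], ["K2", "L4"], ["K3", "S2"], ["K3", "S4"], ["K3", "L3"], ["K4", "S4"], ["K4", "L1"], ["K4", "L3"], ["K5", "S3"], ["K5", "S4"], ["K5", "L1"], ["K5", "L3"], ["K6", "S1"], ["K6", "S3"], ["K6", "L1"], ["K6", "L3"], ["K7", "S1"], ["K7", "S4"], ["K7", "L3"]]}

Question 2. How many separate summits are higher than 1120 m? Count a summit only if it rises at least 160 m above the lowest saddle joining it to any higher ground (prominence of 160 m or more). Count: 2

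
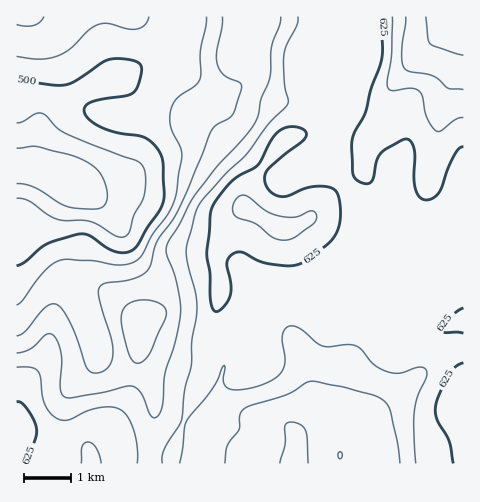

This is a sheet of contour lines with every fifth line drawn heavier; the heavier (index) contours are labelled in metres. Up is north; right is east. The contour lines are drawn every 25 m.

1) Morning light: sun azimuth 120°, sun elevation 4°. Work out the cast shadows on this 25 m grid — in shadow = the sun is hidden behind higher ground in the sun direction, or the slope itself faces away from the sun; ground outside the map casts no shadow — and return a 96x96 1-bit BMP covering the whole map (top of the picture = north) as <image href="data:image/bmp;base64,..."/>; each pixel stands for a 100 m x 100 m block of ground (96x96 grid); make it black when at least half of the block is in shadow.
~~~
<image width="96" height="96" href="data:image/bmp;base64,Qk2+BAAAAAAAAD4AAAAoAAAAYAAAAGAAAAABAAEAAAAAAIAEAAATCwAAEwsAAAIAAAAAAAAA////AAAAAAAAAAAAAAAAAAAAAAAAAAAAAAAAAAAAAAAAAAAAAAAAAAAAAAAAAAAAAAAAAAAAAAAAAAAAAAAAAAAAAAAAAAAAAAAAAAAAAAAAAAAAAAAAAAAAAAAAAAAAAAAAAAAAAAAAAAAAAAAAAAAAAAAAAAAAAAAAAAAAAAAAAAAAAAAAAAAAAAAAAAAAAAAAAAAAAAAAAAAAAAAAAAAAAAAAAAAAAAAAAAAAAAAAAAAAAAAAAAAAAAAAAAAAAAAAAAAAAHAAAAAAAAAAAAAAAHgAAAAAAAAAAAAAAHgAAAAAAAAAAAAAAHgAAAAAAAAAAAAAAAAAAAAAAAAAAAAAAAAAAAAAAAAAAAAAAAAAAAAAAAAAAAAAAAAAAAAAAAAAAAAAAAAAAAAAAAAAAAAAAAAAAAIACAAAAAAAAAAAAAYAHAAAAAAAAAAwAAYAHgAAAAAAAAA4AAIAPgAAAAAAAAB4AAAAHgAAAAAAAAB4AAAAHwAAAAAAAAA4AAAAHwAAAAAAAAAQAAAAHwAAAAAAAAAAAAAAHwAAAAAAAAAAAAAAH4AAAAAAAAAAAAAADwAAAAAAAAAAAAAADwAAAAAAAAAAAAAAAAAAAAAAAAAAAAAAAAAAAAAAAAAAAAAAAAAAAAAAAAAAAAAAAAAAAAAAAAAAAAAAAAAAAAAAAAAAAABwAAAAAAAAAAAAAAD8AAAAAAAAAAAAAAH+AAAAAAAAAAAAAAP+AAAAAAAAAAAAAAf/AAAAAAAAAAAAAAf/gAAAAAAAAAAAAA//4AAAAAAAAAAAAA//8AAAAAAAAAAAAB//+AAAAAAAAAAAAB///AAAAAAAAAAAAD///gAAAAAAAAAAAD///wAAAAAAAAAAAH///8AAAAAAAAAAAP////AAAAAAAAAAAf////gAAAAAAAAAAP////wAAAAAAAAAAP////4AAAAAAAAAAH////4AAAAAAAAAAB////8AAAAAAAAAAA////8AAAAAAAAAAAf///+AAAAAAAAAAAf///+AAAAAAAAAAAP////AAAAAAAAAAAH////gAAAAAAAAAAD////wAAAAAAAAAAA////4AAAAAAAAAAAP/n/8AAAAAAAAAAAAAB/+AAAAAAAAAAAAAA/+AAAAAAAAAAAAAA//AAAAAAAAAAAAAA//gAAAAAAAAAAAAAf/gAAAAAAAAAAAAAf/AAAAAAAAAAAAAAf8AAAAAAAAAAAAAAPgAAAAAAAAAAAAAAAAAAAgAAAAAAAAAAAAAABwAAAAAAAAAAAAAAB4AAAAAAAAAAAOAAB8AAAAAAAAAAAPAAB+AAAAAAAAAAAPAAB/AAAAAAAAAAAPgAB/AAAAAAAAAAAPgAB/gAAAAAAAAAAPgAB/wAAAAAAAAAAHgAA/4AAAAAAAAAAHgAA/4AAAAAAAAAAHgAA/4AAAAAAAAAAHwAA/8AAAAAAAAMAHwAA/8AAAAAAAAMAHwAA/8AAAAAAAAeAD4AB/8AAAAAAAAMAD4AB/4AAAAAAAAAAD4AB/4AAAAAAAAAABwAA/4AA="/>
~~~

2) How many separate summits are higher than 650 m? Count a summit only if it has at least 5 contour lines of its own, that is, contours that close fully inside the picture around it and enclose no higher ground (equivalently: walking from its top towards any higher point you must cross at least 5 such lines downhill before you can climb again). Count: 0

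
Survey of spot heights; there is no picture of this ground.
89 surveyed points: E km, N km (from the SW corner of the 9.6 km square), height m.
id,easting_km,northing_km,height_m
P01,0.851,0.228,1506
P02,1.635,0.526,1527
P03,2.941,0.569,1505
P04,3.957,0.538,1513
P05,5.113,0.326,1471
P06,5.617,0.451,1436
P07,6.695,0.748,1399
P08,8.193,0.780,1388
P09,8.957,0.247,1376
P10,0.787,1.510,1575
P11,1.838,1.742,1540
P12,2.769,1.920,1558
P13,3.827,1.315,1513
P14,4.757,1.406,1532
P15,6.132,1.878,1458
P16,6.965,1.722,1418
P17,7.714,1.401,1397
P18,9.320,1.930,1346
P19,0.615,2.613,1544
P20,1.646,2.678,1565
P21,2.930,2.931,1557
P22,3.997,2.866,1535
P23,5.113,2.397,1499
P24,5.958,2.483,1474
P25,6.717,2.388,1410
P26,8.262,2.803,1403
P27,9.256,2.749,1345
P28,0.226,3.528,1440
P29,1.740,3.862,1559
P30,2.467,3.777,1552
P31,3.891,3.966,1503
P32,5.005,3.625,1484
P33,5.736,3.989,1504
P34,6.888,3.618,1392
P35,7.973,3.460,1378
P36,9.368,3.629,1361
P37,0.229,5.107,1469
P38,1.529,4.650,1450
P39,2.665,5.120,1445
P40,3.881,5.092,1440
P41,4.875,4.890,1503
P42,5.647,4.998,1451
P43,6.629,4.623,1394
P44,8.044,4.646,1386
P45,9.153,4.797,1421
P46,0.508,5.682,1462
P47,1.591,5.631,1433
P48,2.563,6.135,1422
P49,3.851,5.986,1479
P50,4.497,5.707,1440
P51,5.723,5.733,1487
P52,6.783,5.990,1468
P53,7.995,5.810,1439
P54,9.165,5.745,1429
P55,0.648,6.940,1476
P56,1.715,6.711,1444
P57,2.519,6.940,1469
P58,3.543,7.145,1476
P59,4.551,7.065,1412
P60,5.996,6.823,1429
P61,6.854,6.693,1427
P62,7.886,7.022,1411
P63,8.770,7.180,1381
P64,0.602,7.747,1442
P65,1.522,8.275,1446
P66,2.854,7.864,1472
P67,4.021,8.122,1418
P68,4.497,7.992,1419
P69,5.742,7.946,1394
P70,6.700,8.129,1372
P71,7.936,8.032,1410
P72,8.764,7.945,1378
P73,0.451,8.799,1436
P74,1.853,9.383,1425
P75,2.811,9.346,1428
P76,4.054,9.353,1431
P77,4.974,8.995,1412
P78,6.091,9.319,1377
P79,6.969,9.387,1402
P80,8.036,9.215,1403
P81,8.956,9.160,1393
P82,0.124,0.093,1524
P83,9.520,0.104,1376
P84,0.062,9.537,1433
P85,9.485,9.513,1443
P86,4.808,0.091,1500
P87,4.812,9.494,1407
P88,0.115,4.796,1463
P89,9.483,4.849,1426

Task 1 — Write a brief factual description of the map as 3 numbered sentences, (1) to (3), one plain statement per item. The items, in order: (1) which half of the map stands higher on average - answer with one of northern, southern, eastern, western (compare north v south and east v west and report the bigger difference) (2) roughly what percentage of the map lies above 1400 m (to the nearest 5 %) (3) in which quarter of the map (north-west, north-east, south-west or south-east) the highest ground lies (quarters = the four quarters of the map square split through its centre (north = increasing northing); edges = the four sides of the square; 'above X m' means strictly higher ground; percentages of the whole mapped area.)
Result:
(1) On average the western half of the map is the higher ground.
(2) Ground above 1400 m makes up about 80 % of the sheet.
(3) The highest point lies in the south-west quarter of the map.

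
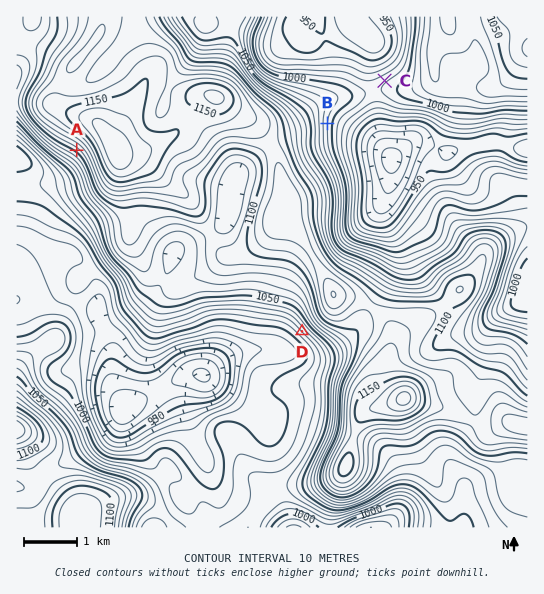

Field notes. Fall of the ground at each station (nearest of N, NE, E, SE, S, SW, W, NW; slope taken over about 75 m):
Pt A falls SW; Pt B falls E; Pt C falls NW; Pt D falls SW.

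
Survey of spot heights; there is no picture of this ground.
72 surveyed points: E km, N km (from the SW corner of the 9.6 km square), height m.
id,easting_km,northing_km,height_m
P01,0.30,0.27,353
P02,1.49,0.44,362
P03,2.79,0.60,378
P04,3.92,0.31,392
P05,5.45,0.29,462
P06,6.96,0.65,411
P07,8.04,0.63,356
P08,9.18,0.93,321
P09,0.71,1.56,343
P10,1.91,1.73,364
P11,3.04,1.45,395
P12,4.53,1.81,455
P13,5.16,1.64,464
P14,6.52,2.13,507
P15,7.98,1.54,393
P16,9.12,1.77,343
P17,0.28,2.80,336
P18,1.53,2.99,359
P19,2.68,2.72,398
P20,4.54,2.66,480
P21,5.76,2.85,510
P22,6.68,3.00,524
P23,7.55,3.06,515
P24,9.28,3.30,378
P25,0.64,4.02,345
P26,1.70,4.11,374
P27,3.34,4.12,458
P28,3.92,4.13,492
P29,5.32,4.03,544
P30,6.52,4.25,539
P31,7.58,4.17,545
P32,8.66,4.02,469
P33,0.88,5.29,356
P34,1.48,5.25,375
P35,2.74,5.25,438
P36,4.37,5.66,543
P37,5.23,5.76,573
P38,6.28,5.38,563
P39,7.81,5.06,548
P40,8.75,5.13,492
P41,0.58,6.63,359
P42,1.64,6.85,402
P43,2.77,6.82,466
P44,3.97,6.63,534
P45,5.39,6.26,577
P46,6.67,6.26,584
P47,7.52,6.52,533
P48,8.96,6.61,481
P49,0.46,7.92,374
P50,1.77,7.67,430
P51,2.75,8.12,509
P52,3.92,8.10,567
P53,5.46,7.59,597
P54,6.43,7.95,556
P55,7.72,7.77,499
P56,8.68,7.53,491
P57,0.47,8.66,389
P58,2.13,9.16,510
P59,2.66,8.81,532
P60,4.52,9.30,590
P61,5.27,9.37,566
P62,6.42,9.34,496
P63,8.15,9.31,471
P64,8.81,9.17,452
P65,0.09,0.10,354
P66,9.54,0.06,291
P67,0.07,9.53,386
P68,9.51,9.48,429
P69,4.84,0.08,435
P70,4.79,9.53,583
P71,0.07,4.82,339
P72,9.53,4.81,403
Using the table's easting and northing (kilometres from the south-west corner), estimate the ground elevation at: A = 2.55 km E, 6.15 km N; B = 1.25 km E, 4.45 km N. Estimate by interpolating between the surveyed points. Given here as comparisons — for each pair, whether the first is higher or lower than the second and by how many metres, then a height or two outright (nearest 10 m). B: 80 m lower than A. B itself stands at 360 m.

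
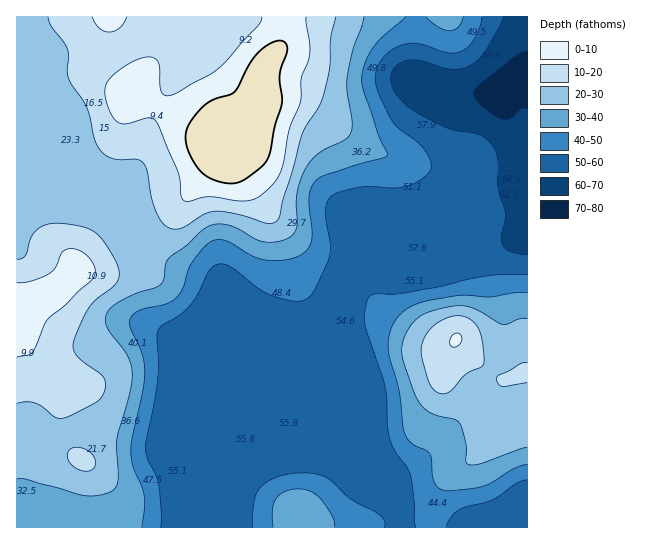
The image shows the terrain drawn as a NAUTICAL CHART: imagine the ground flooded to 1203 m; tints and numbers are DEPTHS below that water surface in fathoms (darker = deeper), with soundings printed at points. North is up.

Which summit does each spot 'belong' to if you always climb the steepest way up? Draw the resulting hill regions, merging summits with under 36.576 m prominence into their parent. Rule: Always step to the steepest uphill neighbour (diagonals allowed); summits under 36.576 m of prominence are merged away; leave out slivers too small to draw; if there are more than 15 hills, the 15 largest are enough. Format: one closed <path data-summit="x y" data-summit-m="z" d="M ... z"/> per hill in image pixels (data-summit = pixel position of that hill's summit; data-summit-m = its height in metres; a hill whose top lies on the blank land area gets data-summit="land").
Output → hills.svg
<path data-summit="land" d="M527 16l-511 1 1 511 200 0 0-10-2-9-2-2-8 0 83-82 45-108 8-35 7-12 15-18 51-21 27-7 37 0 31 8 13 0 6-3z"/><path data-summit="457 339" data-summit-m="1186" d="M478 224l-37 0-23 5-52 22-7 6-18 25-8 35-45 108-37 38 23-10 13-2 36 0 15 4 21 18 26 11 4 5 10 20 2 19 127-1 0-297-19 2z"/><path data-summit="298 517" data-summit-m="1146" d="M323 451l-36 0-28 8-17 12-37 36 8 0 2 2 3 19 181 0 0-19-10-20-4-5-26-11-18-17z"/>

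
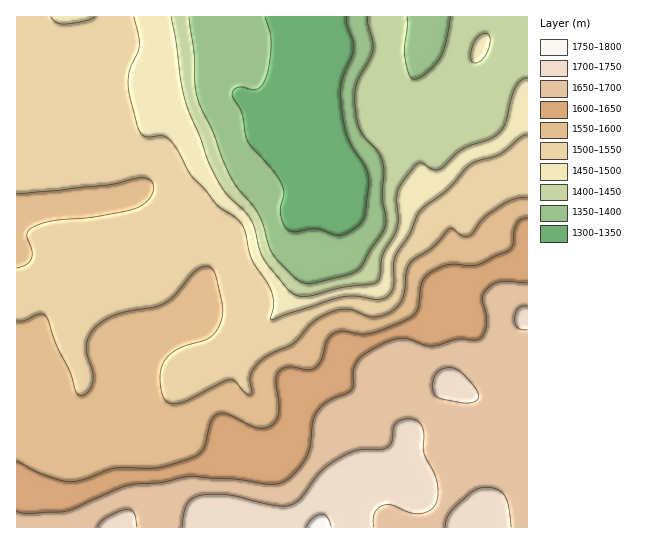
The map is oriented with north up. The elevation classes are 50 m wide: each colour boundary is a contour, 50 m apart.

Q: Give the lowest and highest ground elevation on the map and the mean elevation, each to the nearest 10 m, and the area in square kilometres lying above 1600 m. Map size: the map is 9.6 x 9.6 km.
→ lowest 1320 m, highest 1760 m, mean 1530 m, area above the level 26.2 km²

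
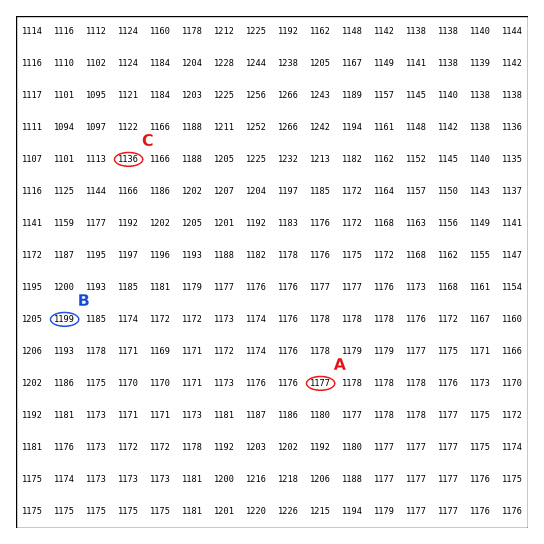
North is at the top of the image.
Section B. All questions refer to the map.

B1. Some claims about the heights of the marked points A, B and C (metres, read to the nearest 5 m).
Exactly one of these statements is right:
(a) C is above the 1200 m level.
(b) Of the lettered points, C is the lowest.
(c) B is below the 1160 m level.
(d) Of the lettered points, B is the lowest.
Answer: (b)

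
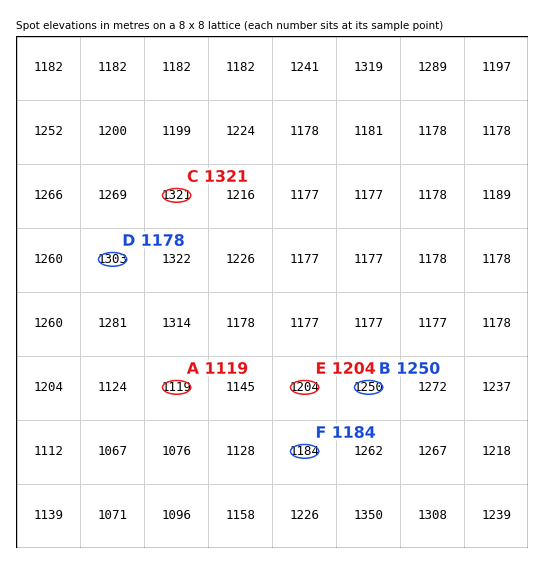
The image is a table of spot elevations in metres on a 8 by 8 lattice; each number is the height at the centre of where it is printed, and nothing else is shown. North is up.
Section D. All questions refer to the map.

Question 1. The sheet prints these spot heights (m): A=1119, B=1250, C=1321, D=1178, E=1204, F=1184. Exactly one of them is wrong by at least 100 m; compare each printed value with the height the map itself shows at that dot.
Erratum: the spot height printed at D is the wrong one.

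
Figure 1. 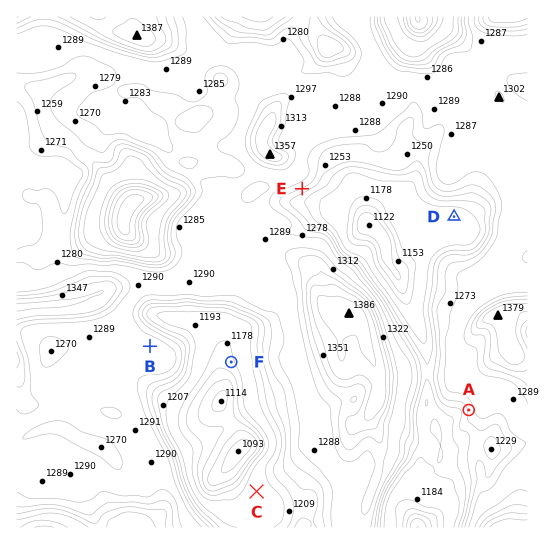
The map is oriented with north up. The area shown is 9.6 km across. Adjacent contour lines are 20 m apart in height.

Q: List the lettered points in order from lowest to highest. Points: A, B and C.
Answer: C A B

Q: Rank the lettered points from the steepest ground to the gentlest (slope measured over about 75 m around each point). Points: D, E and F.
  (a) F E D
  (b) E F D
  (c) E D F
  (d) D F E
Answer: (b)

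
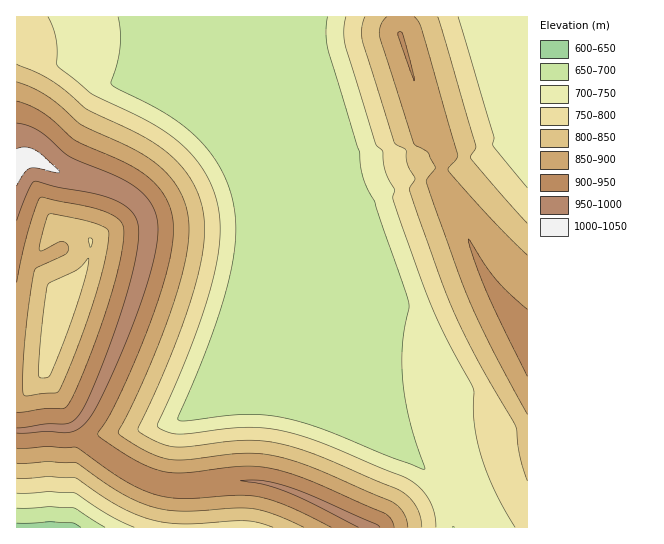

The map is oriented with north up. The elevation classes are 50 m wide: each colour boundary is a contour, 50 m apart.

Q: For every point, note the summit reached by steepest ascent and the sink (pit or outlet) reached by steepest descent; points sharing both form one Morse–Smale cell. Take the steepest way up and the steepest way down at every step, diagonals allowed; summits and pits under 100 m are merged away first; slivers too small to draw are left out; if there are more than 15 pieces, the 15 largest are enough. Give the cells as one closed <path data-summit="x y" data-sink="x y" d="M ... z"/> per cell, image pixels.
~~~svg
<path data-summit="527 331" data-sink="203 403" d="M399 16l-175 1-1 58-14 55 20 25 15 32 5 24 0 40-5 32-12 44-15 43-13 31 23-2 39 1 47 12 96 45 16 11 10 10 12 19 6 21 1 10 73 0 1-198-21-23-20-29-46-100-1-4 3-11-10-18-33-110z"/><path data-summit="23 162" data-sink="203 403" d="M223 16l-207 1 0 150 2 1 9-8 7 0 24 12 57 16 15 8 13 13 5 13-3 36-20 67-32 77-18 25 11 14 15 11 30 20 24 11 12 2 32 0 26-4 34 0 40 12 70 35 84 0 0-10-8-24-10-16-24-19-78-39-46-16-34-5-49 2 13-31 15-43 12-44 5-32 0-40-5-24-15-32-20-25 14-55z"/><path data-summit="23 162" data-sink="62 301" d="M34 160l-7 0-11 9 1 262 21-3 32 0 9-5 6-8 16-30 24-60 15-46 8-37-1-25-4-8-13-13-21-11-51-13z"/><path data-summit="527 331" data-sink="501 78" d="M482 16l-81 0-1 19 33 110 10 18-3 11 1 4 46 100 20 29 20 22 1-187-12-13z"/><path data-summit="23 162" data-sink="47 527" d="M74 425l-4 3-32 0-22 3 1 97 351-1-59-30-43-14-41-2-26 4-32 0-16-4-20-9-40-27-12-11z"/><path data-summit="23 162" data-sink="501 78" d="M527 16l-44 1 33 112 10 12 2 0z"/>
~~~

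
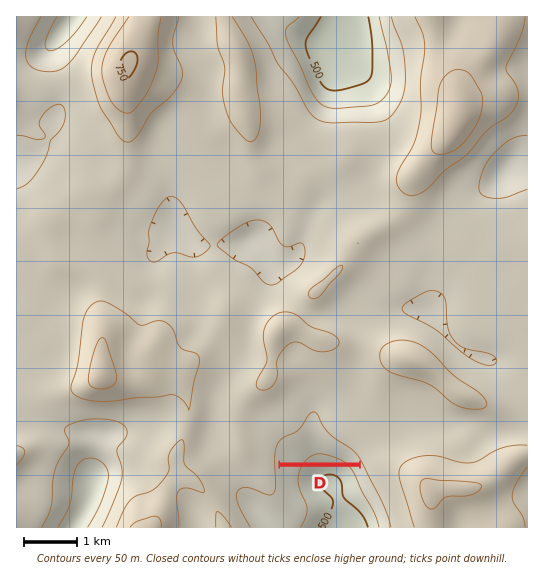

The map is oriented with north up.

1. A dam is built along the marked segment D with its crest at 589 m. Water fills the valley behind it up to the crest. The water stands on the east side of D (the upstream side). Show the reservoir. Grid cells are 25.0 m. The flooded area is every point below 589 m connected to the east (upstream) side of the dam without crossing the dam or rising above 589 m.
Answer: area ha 54.1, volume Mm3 11.27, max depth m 59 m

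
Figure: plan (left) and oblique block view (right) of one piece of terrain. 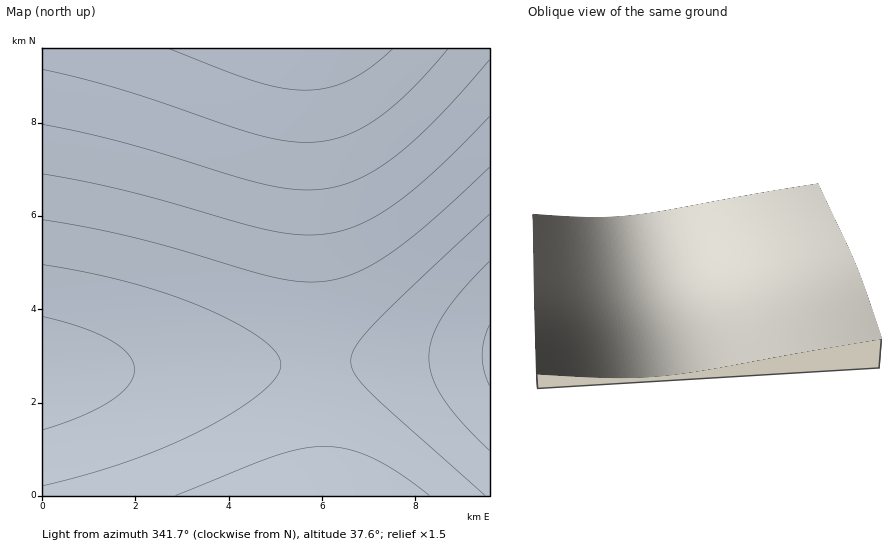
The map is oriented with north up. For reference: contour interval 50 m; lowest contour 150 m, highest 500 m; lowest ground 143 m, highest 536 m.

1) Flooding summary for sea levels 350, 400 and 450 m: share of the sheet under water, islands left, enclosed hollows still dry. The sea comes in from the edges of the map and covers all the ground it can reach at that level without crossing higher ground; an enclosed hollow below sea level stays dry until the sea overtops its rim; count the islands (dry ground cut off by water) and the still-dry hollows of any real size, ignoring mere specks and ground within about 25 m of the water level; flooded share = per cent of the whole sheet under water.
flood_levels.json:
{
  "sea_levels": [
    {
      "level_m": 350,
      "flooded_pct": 66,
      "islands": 0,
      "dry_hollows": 0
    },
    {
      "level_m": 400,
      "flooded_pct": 77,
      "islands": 0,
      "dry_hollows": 0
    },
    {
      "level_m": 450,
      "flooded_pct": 88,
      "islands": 0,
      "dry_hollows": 0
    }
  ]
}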